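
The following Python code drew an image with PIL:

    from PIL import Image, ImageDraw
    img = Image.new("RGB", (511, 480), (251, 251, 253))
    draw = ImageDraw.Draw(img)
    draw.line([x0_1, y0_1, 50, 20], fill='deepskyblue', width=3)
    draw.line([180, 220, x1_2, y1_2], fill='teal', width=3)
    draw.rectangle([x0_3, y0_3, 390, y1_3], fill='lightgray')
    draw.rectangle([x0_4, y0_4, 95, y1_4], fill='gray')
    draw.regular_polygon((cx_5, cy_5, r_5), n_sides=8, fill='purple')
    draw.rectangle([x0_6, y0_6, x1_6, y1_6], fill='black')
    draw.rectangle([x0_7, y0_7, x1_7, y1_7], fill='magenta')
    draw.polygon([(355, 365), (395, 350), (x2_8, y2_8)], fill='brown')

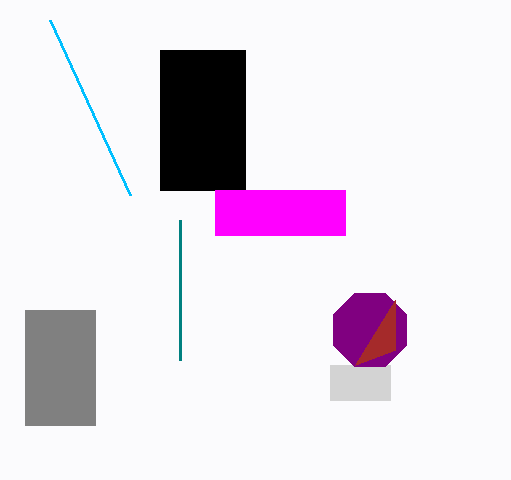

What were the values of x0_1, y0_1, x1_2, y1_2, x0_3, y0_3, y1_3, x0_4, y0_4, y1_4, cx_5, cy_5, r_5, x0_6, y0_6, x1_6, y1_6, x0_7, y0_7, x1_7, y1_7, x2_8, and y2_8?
x0_1 = 130; y0_1 = 195; x1_2 = 180; y1_2 = 360; x0_3 = 330; y0_3 = 365; y1_3 = 400; x0_4 = 25; y0_4 = 310; y1_4 = 425; cx_5 = 370; cy_5 = 330; r_5 = 40; x0_6 = 160; y0_6 = 50; x1_6 = 245; y1_6 = 190; x0_7 = 215; y0_7 = 190; x1_7 = 345; y1_7 = 235; x2_8 = 395; y2_8 = 300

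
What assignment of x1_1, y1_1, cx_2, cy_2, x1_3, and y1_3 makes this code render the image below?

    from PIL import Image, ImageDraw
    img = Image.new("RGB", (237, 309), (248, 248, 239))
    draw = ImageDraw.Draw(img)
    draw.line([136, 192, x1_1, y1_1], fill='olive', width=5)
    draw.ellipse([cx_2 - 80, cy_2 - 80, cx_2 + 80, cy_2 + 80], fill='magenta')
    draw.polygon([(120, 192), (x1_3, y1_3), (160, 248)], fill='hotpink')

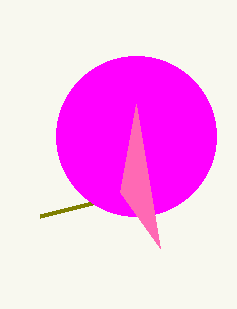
x1_1 = 40; y1_1 = 216; cx_2 = 136; cy_2 = 136; x1_3 = 136; y1_3 = 104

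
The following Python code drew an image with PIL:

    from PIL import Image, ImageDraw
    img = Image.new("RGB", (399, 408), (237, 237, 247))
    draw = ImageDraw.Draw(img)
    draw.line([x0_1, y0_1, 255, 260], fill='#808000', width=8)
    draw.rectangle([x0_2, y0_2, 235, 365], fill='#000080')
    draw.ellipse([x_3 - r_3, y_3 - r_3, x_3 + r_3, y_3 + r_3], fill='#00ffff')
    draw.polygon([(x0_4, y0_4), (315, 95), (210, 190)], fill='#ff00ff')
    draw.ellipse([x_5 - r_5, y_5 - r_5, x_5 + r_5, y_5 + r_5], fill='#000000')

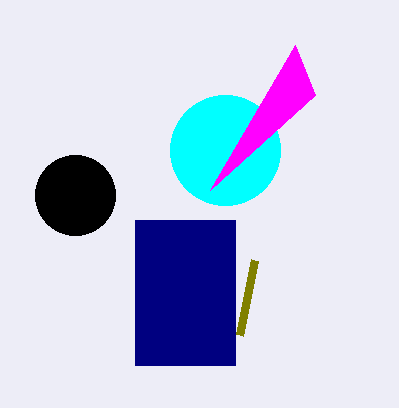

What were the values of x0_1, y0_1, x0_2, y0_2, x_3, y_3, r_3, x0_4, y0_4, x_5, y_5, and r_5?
x0_1 = 240
y0_1 = 335
x0_2 = 135
y0_2 = 220
x_3 = 225
y_3 = 150
r_3 = 55
x0_4 = 295
y0_4 = 45
x_5 = 75
y_5 = 195
r_5 = 40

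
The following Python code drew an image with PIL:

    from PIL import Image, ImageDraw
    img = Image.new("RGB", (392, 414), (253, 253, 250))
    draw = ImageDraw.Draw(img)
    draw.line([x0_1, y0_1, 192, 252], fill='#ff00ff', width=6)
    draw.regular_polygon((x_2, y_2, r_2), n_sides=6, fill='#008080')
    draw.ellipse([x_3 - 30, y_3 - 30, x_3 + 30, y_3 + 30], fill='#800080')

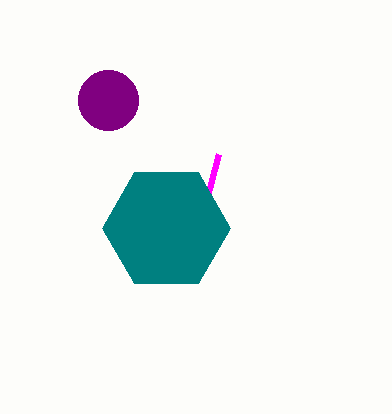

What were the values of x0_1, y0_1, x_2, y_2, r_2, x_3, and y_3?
x0_1 = 218; y0_1 = 154; x_2 = 166; y_2 = 228; r_2 = 64; x_3 = 108; y_3 = 100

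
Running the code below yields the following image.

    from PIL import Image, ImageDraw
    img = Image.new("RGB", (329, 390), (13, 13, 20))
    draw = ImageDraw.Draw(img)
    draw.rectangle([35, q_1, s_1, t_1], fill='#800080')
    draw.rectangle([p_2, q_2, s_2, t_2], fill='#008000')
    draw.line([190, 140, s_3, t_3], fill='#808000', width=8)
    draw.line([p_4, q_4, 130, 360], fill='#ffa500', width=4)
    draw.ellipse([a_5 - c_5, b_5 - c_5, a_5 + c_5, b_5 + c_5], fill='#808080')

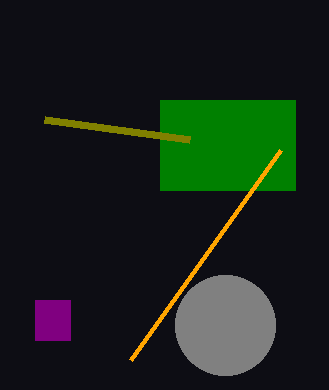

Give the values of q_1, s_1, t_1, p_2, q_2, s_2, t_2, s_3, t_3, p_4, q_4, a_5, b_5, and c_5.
q_1 = 300; s_1 = 70; t_1 = 340; p_2 = 160; q_2 = 100; s_2 = 295; t_2 = 190; s_3 = 45; t_3 = 120; p_4 = 280; q_4 = 150; a_5 = 225; b_5 = 325; c_5 = 50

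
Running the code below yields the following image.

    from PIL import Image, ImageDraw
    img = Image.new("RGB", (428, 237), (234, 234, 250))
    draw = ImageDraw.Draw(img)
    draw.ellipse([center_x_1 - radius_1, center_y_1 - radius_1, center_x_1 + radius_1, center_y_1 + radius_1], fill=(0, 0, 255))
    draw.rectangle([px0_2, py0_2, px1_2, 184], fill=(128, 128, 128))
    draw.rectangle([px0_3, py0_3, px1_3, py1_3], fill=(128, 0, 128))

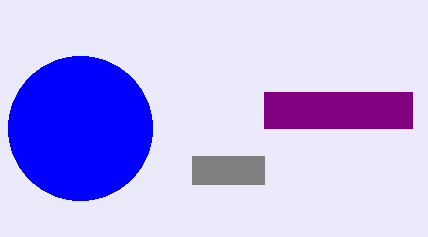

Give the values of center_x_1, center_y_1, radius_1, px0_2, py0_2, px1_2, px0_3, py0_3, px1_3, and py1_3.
center_x_1 = 80, center_y_1 = 128, radius_1 = 72, px0_2 = 192, py0_2 = 156, px1_2 = 264, px0_3 = 264, py0_3 = 92, px1_3 = 412, py1_3 = 128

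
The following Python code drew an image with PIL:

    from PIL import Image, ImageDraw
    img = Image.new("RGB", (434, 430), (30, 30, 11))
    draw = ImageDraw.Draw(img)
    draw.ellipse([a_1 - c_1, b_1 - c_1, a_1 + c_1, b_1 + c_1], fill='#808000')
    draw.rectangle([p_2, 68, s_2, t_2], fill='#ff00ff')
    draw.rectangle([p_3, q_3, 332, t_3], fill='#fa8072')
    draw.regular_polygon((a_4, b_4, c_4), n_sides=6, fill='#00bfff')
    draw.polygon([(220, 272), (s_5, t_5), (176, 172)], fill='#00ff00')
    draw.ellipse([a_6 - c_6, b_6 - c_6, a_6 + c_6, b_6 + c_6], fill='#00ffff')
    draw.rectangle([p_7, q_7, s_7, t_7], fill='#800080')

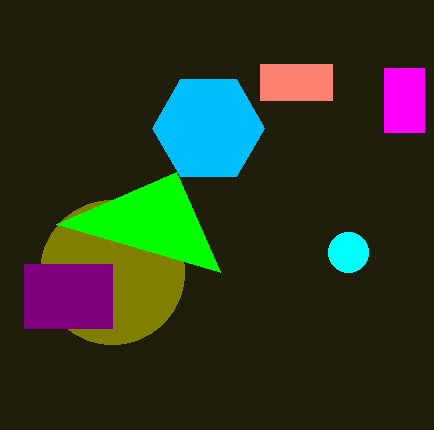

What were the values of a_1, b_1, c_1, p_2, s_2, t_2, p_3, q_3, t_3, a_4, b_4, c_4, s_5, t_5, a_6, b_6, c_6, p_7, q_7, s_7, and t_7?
a_1 = 112, b_1 = 272, c_1 = 72, p_2 = 384, s_2 = 424, t_2 = 132, p_3 = 260, q_3 = 64, t_3 = 100, a_4 = 208, b_4 = 128, c_4 = 56, s_5 = 56, t_5 = 224, a_6 = 348, b_6 = 252, c_6 = 20, p_7 = 24, q_7 = 264, s_7 = 112, t_7 = 328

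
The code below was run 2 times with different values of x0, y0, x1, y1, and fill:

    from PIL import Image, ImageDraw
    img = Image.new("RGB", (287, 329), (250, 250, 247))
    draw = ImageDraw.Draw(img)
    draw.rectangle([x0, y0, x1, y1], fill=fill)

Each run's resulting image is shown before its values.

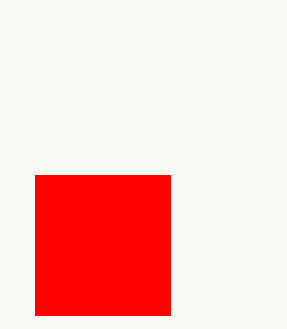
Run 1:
x0 = 35
y0 = 175
x1 = 170
y1 = 315
fill = 'red'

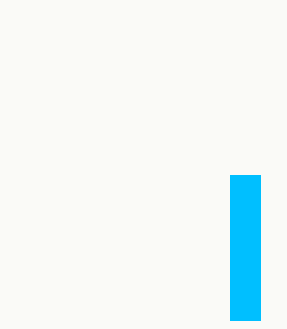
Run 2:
x0 = 230, y0 = 175, x1 = 260, y1 = 320, fill = 'deepskyblue'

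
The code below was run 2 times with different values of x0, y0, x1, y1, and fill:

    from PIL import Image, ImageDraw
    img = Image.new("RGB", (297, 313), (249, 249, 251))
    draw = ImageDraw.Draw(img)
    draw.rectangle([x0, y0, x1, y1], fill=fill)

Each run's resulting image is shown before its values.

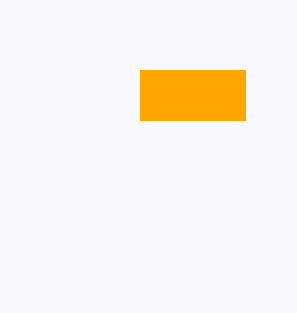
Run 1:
x0 = 140; y0 = 70; x1 = 245; y1 = 120; fill = 'orange'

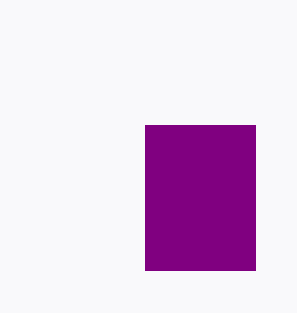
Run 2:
x0 = 145; y0 = 125; x1 = 255; y1 = 270; fill = 'purple'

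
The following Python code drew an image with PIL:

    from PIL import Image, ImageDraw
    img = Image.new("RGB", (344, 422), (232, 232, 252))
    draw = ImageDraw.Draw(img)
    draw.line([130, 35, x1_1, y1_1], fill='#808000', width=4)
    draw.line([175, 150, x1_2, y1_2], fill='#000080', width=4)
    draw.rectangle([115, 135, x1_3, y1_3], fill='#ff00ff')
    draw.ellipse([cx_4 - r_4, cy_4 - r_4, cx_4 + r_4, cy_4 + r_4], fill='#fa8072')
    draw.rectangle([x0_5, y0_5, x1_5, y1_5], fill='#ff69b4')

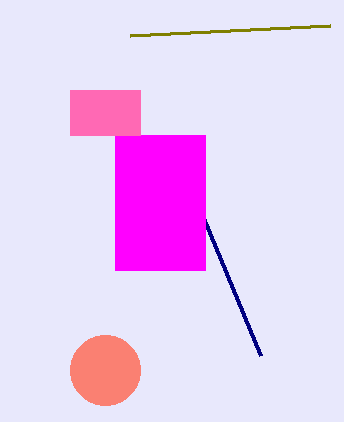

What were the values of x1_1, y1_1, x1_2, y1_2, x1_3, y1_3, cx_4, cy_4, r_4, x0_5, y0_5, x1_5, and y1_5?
x1_1 = 330; y1_1 = 25; x1_2 = 260; y1_2 = 355; x1_3 = 205; y1_3 = 270; cx_4 = 105; cy_4 = 370; r_4 = 35; x0_5 = 70; y0_5 = 90; x1_5 = 140; y1_5 = 135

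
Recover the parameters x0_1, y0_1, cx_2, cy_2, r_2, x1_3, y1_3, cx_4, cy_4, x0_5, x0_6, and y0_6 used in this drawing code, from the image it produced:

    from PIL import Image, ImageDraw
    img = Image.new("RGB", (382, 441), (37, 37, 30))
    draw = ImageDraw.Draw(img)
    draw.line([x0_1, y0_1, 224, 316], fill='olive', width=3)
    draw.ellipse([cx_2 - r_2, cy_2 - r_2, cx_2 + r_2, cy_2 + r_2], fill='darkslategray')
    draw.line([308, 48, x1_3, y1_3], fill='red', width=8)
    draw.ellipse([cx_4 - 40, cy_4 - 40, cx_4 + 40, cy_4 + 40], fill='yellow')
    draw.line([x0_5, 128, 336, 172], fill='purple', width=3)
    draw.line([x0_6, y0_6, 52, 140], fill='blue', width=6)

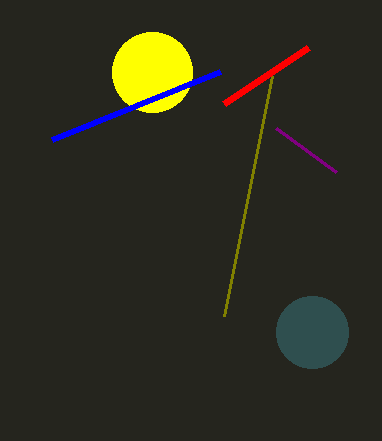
x0_1 = 272; y0_1 = 76; cx_2 = 312; cy_2 = 332; r_2 = 36; x1_3 = 224; y1_3 = 104; cx_4 = 152; cy_4 = 72; x0_5 = 276; x0_6 = 220; y0_6 = 72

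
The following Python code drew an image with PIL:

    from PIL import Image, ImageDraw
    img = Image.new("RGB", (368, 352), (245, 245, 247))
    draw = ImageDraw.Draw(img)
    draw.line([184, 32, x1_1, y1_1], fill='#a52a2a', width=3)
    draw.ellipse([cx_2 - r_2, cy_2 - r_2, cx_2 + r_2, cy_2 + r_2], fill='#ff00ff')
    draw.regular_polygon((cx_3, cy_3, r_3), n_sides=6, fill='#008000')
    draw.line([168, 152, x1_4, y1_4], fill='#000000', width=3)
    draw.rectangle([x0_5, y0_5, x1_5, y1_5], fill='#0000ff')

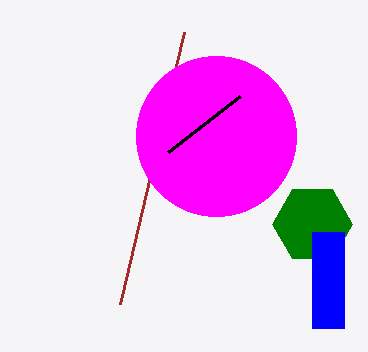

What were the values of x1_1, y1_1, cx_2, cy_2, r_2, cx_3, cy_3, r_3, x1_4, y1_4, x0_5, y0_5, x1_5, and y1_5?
x1_1 = 120, y1_1 = 304, cx_2 = 216, cy_2 = 136, r_2 = 80, cx_3 = 312, cy_3 = 224, r_3 = 40, x1_4 = 240, y1_4 = 96, x0_5 = 312, y0_5 = 232, x1_5 = 344, y1_5 = 328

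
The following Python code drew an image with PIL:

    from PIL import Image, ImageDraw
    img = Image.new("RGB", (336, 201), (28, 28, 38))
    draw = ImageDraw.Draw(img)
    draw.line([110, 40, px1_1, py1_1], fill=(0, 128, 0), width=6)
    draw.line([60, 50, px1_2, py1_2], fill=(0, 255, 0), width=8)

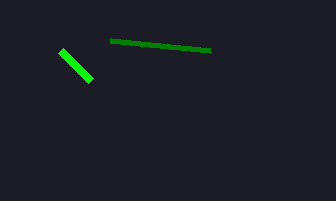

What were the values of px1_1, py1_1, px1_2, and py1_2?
px1_1 = 210; py1_1 = 50; px1_2 = 90; py1_2 = 80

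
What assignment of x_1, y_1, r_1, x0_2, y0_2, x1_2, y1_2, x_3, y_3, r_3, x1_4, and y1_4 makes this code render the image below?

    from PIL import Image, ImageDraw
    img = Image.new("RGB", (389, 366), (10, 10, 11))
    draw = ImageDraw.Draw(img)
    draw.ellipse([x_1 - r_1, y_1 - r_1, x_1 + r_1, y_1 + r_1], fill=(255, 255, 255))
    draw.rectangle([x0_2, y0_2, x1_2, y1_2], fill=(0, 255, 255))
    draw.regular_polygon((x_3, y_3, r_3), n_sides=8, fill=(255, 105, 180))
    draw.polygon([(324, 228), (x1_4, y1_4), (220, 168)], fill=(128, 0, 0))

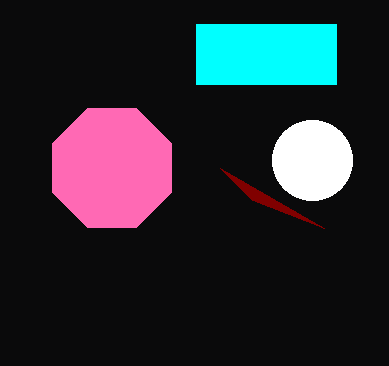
x_1 = 312, y_1 = 160, r_1 = 40, x0_2 = 196, y0_2 = 24, x1_2 = 336, y1_2 = 84, x_3 = 112, y_3 = 168, r_3 = 64, x1_4 = 252, y1_4 = 200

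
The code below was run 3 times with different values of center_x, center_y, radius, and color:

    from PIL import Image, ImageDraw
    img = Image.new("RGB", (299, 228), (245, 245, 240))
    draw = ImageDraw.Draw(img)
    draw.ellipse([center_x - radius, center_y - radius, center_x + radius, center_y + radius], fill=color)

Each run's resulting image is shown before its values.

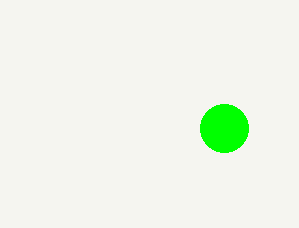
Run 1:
center_x = 224
center_y = 128
radius = 24
color = 'lime'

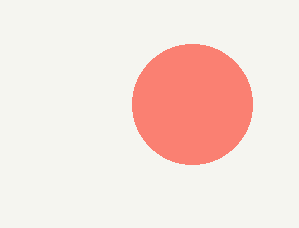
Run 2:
center_x = 192; center_y = 104; radius = 60; color = 'salmon'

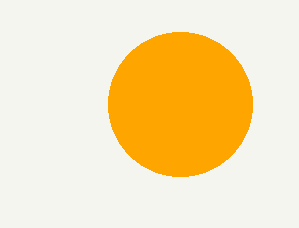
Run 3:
center_x = 180, center_y = 104, radius = 72, color = 'orange'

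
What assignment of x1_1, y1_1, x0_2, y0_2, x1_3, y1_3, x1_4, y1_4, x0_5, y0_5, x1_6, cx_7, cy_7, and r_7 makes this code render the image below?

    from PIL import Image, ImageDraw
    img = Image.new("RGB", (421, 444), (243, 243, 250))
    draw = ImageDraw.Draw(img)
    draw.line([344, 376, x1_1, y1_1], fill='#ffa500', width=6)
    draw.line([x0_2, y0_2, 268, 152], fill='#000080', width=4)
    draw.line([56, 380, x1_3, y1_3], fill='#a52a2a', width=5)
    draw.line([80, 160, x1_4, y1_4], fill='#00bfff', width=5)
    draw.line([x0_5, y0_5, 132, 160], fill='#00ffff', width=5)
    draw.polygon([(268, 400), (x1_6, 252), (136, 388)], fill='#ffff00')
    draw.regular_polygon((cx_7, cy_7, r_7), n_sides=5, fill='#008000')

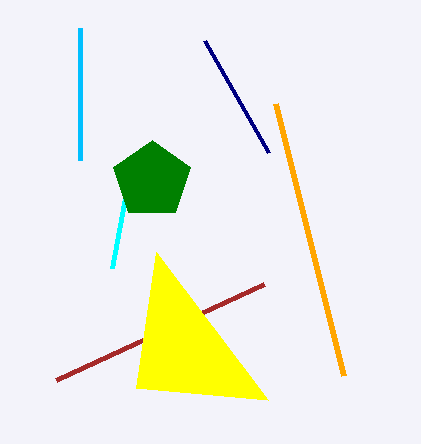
x1_1 = 276, y1_1 = 104, x0_2 = 204, y0_2 = 40, x1_3 = 264, y1_3 = 284, x1_4 = 80, y1_4 = 28, x0_5 = 112, y0_5 = 268, x1_6 = 156, cx_7 = 152, cy_7 = 180, r_7 = 40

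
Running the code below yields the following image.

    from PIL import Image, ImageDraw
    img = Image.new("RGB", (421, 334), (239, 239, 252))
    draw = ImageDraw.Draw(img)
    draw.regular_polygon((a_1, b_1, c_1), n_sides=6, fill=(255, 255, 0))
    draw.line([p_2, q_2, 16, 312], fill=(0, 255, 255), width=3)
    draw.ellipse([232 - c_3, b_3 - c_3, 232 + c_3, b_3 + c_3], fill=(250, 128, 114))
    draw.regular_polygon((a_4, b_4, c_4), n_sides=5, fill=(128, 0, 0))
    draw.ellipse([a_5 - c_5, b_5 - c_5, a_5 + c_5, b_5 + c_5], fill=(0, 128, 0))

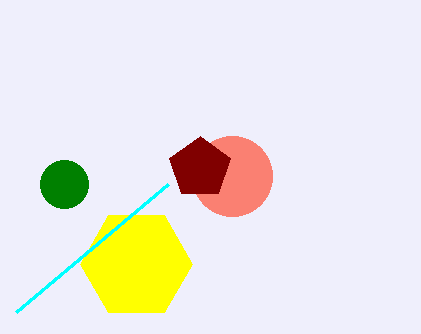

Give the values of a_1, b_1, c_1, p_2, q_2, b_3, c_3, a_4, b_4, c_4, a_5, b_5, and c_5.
a_1 = 136
b_1 = 264
c_1 = 56
p_2 = 168
q_2 = 184
b_3 = 176
c_3 = 40
a_4 = 200
b_4 = 168
c_4 = 32
a_5 = 64
b_5 = 184
c_5 = 24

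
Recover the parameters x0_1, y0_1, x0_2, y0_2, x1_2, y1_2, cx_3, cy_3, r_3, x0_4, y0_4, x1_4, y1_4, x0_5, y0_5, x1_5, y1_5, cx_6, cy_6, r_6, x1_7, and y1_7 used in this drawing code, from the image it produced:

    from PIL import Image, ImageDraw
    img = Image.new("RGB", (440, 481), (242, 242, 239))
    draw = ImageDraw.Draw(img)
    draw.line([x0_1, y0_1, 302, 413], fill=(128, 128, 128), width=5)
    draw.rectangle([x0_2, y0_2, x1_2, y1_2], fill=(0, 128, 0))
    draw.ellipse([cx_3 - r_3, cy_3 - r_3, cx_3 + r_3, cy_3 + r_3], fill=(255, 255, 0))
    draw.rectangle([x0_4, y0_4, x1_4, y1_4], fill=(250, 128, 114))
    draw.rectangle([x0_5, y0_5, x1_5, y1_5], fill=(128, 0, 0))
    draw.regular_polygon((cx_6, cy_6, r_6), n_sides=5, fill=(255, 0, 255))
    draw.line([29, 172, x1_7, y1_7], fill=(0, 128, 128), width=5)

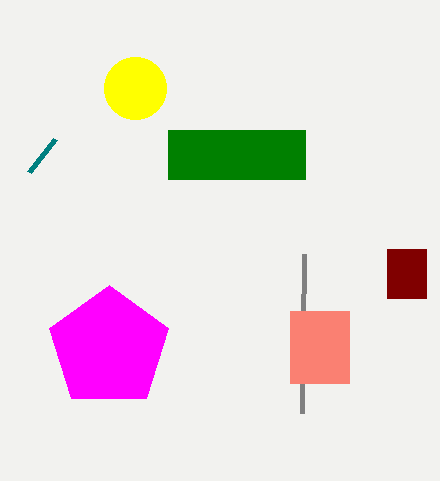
x0_1 = 304
y0_1 = 254
x0_2 = 168
y0_2 = 130
x1_2 = 305
y1_2 = 179
cx_3 = 135
cy_3 = 88
r_3 = 31
x0_4 = 290
y0_4 = 311
x1_4 = 349
y1_4 = 383
x0_5 = 387
y0_5 = 249
x1_5 = 426
y1_5 = 298
cx_6 = 109
cy_6 = 348
r_6 = 63
x1_7 = 55
y1_7 = 139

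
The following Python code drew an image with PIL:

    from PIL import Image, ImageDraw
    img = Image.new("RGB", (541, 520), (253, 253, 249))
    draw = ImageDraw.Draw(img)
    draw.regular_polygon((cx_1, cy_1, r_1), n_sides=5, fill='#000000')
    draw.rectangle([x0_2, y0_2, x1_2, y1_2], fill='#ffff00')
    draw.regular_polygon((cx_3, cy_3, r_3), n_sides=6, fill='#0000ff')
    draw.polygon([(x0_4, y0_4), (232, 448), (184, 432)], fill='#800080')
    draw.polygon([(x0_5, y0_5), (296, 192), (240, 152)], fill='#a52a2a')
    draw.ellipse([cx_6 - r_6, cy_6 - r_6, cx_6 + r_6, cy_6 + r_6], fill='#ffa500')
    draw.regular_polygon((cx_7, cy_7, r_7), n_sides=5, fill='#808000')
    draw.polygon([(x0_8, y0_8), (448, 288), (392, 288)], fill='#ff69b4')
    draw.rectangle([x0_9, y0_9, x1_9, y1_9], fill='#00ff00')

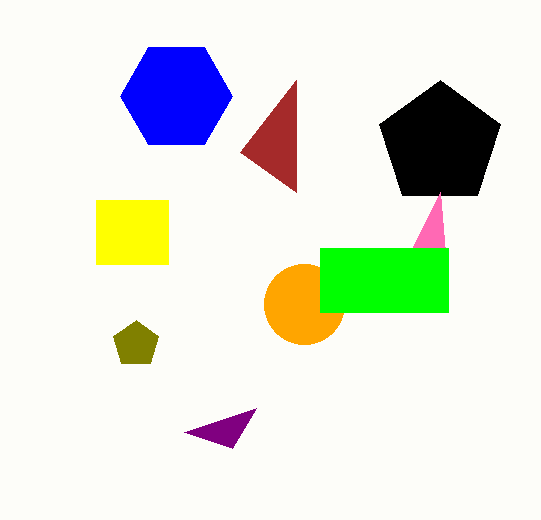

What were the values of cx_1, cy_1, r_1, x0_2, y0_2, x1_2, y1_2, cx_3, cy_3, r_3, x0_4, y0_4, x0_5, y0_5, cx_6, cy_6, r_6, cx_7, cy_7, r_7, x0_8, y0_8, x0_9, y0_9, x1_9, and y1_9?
cx_1 = 440; cy_1 = 144; r_1 = 64; x0_2 = 96; y0_2 = 200; x1_2 = 168; y1_2 = 264; cx_3 = 176; cy_3 = 96; r_3 = 56; x0_4 = 256; y0_4 = 408; x0_5 = 296; y0_5 = 80; cx_6 = 304; cy_6 = 304; r_6 = 40; cx_7 = 136; cy_7 = 344; r_7 = 24; x0_8 = 440; y0_8 = 192; x0_9 = 320; y0_9 = 248; x1_9 = 448; y1_9 = 312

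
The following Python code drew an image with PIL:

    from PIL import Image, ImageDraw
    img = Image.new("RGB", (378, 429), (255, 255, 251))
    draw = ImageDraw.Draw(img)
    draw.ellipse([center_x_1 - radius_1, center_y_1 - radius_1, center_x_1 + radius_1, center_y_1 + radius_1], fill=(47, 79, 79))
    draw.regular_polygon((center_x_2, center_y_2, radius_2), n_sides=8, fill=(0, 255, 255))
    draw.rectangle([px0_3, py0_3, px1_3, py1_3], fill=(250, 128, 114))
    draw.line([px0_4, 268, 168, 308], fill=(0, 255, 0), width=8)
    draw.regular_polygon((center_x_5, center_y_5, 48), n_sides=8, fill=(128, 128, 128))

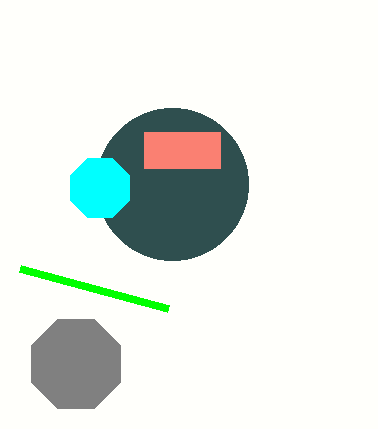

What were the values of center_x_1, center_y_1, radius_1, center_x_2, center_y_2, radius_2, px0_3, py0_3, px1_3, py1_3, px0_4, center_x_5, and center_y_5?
center_x_1 = 172, center_y_1 = 184, radius_1 = 76, center_x_2 = 100, center_y_2 = 188, radius_2 = 32, px0_3 = 144, py0_3 = 132, px1_3 = 220, py1_3 = 168, px0_4 = 20, center_x_5 = 76, center_y_5 = 364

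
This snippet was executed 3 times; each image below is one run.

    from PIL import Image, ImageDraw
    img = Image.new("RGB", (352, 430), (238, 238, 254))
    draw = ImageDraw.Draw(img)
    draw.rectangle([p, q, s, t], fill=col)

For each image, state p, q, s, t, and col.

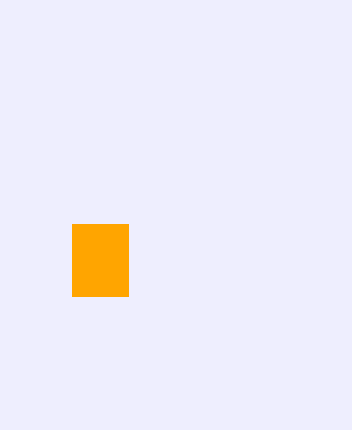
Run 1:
p = 72; q = 224; s = 128; t = 296; col = 'orange'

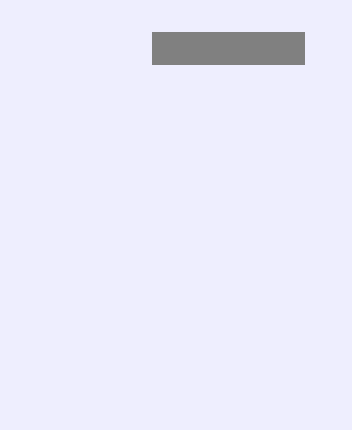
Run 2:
p = 152, q = 32, s = 304, t = 64, col = 'gray'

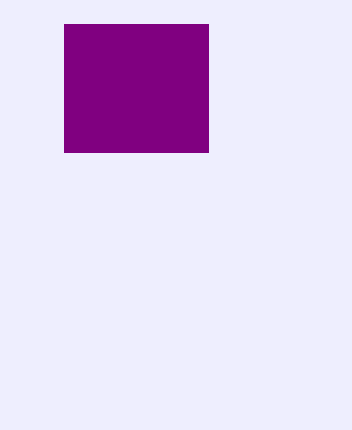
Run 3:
p = 64
q = 24
s = 208
t = 152
col = 'purple'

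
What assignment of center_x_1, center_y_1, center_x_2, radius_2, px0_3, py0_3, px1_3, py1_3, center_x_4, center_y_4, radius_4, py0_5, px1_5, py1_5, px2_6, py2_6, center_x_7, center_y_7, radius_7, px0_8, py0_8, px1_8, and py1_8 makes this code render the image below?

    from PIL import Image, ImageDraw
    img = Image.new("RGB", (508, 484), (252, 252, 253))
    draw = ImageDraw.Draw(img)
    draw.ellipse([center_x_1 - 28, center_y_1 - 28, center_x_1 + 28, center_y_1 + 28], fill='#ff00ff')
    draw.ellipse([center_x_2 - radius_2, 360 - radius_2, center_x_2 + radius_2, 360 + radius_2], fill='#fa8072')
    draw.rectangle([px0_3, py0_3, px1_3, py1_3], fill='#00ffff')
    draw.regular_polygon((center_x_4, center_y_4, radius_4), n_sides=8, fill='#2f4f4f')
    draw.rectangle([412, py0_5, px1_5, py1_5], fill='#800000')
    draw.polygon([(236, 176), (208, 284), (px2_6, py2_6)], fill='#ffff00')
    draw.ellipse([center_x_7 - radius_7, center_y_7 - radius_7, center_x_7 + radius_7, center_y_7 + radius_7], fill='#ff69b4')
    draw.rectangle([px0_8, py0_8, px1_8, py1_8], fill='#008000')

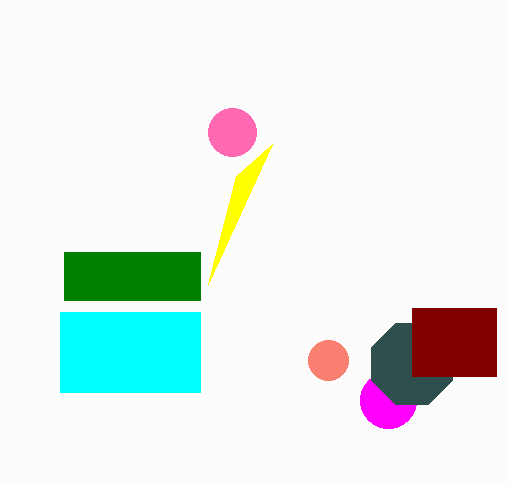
center_x_1 = 388; center_y_1 = 400; center_x_2 = 328; radius_2 = 20; px0_3 = 60; py0_3 = 312; px1_3 = 200; py1_3 = 392; center_x_4 = 412; center_y_4 = 364; radius_4 = 44; py0_5 = 308; px1_5 = 496; py1_5 = 376; px2_6 = 272; py2_6 = 144; center_x_7 = 232; center_y_7 = 132; radius_7 = 24; px0_8 = 64; py0_8 = 252; px1_8 = 200; py1_8 = 300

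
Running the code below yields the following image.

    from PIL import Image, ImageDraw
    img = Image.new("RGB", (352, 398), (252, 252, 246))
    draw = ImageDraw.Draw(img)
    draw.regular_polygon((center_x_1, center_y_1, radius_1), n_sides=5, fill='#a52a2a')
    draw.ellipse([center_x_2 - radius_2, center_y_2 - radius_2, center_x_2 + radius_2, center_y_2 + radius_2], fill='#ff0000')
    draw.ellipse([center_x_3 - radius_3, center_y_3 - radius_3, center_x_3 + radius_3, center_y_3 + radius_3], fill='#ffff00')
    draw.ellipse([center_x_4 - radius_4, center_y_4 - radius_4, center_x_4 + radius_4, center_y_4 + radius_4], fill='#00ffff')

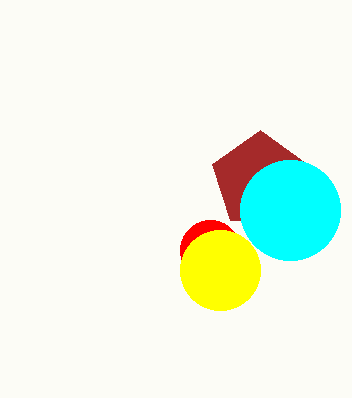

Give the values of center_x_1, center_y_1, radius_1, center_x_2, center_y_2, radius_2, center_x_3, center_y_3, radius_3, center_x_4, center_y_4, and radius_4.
center_x_1 = 260
center_y_1 = 180
radius_1 = 50
center_x_2 = 210
center_y_2 = 250
radius_2 = 30
center_x_3 = 220
center_y_3 = 270
radius_3 = 40
center_x_4 = 290
center_y_4 = 210
radius_4 = 50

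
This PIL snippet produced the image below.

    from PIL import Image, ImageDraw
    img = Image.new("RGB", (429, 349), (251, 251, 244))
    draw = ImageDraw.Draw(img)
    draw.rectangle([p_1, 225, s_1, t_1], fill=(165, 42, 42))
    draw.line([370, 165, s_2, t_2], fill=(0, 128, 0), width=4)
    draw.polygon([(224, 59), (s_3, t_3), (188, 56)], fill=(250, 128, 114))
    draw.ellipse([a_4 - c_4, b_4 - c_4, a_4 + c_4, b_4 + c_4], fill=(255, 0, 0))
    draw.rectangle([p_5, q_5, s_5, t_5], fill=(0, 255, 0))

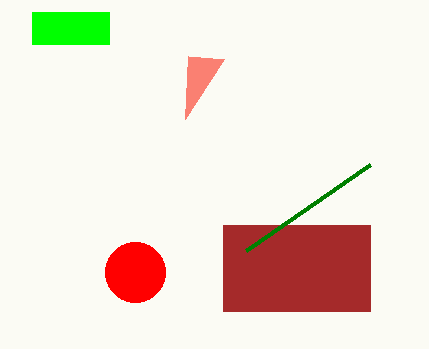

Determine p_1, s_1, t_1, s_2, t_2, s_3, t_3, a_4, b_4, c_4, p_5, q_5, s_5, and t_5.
p_1 = 223; s_1 = 370; t_1 = 311; s_2 = 246; t_2 = 251; s_3 = 185; t_3 = 119; a_4 = 135; b_4 = 272; c_4 = 30; p_5 = 32; q_5 = 12; s_5 = 109; t_5 = 44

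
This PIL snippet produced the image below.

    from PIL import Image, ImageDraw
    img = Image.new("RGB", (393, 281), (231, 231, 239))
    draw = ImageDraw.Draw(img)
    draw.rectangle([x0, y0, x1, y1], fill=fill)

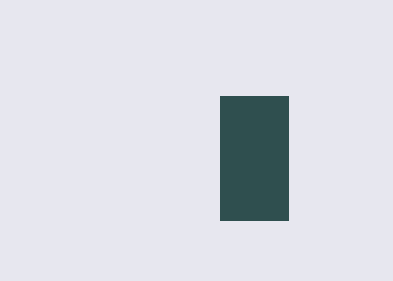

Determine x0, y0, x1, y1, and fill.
x0 = 220
y0 = 96
x1 = 288
y1 = 220
fill = 'darkslategray'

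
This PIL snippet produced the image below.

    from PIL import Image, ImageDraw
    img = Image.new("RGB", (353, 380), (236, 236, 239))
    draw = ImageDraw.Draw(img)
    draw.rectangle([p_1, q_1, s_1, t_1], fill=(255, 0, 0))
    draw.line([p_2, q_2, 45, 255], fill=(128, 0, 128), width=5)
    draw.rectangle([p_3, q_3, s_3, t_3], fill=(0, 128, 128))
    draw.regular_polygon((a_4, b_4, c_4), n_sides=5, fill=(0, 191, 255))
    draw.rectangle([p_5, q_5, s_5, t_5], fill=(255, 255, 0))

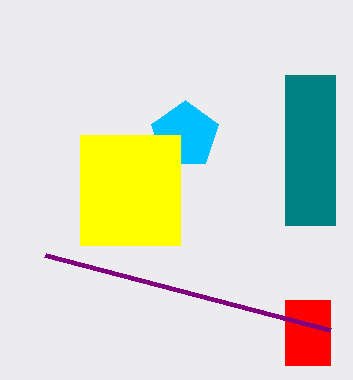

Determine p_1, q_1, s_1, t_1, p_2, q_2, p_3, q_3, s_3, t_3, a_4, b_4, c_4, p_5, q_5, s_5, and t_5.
p_1 = 285
q_1 = 300
s_1 = 330
t_1 = 365
p_2 = 330
q_2 = 330
p_3 = 285
q_3 = 75
s_3 = 335
t_3 = 225
a_4 = 185
b_4 = 135
c_4 = 35
p_5 = 80
q_5 = 135
s_5 = 180
t_5 = 245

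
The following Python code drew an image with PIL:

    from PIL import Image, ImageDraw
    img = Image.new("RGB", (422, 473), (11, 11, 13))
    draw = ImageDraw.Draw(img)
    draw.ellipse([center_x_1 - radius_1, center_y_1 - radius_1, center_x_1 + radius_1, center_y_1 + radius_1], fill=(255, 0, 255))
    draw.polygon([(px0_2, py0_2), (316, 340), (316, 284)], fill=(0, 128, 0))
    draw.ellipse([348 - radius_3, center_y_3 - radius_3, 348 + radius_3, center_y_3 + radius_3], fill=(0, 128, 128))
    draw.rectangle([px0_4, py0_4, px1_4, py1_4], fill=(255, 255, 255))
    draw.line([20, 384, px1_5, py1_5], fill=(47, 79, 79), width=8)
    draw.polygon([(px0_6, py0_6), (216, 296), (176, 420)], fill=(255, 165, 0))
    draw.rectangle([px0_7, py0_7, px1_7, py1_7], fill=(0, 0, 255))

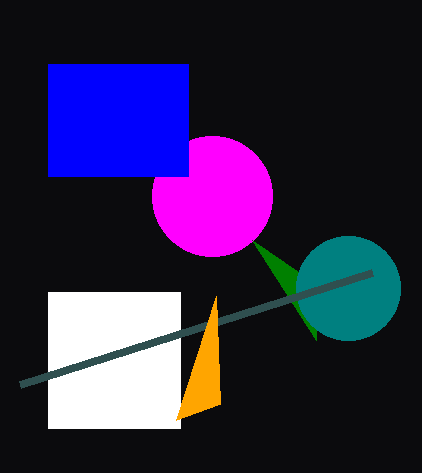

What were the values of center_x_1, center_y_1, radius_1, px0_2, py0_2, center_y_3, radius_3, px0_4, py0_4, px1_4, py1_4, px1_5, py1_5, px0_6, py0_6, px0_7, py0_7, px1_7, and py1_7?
center_x_1 = 212
center_y_1 = 196
radius_1 = 60
px0_2 = 252
py0_2 = 240
center_y_3 = 288
radius_3 = 52
px0_4 = 48
py0_4 = 292
px1_4 = 180
py1_4 = 428
px1_5 = 372
py1_5 = 272
px0_6 = 220
py0_6 = 404
px0_7 = 48
py0_7 = 64
px1_7 = 188
py1_7 = 176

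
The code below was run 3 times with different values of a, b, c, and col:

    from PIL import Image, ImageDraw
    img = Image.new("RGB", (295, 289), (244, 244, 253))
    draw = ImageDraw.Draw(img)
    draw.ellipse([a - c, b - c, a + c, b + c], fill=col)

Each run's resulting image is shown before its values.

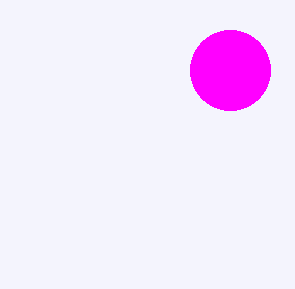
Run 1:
a = 230; b = 70; c = 40; col = 'magenta'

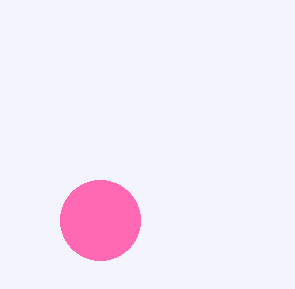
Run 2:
a = 100
b = 220
c = 40
col = 'hotpink'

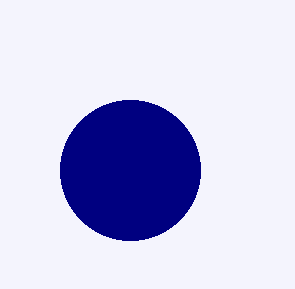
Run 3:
a = 130, b = 170, c = 70, col = 'navy'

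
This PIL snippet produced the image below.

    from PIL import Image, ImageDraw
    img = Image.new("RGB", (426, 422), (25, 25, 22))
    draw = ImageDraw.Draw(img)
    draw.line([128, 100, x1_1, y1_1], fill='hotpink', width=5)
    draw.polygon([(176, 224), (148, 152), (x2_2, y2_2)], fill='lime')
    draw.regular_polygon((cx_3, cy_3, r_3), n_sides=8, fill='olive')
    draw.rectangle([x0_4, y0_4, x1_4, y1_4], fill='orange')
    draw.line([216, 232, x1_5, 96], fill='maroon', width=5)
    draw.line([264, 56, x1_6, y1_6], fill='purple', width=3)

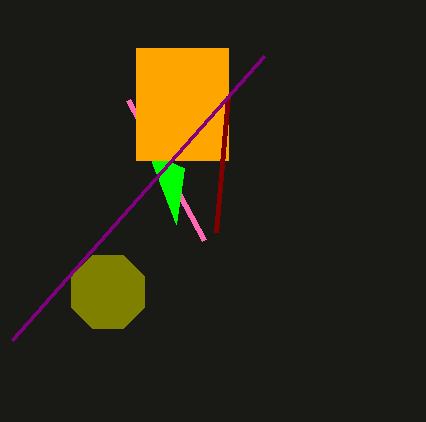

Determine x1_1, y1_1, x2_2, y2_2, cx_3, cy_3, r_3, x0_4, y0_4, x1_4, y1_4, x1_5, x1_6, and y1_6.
x1_1 = 204
y1_1 = 240
x2_2 = 184
y2_2 = 168
cx_3 = 108
cy_3 = 292
r_3 = 40
x0_4 = 136
y0_4 = 48
x1_4 = 228
y1_4 = 160
x1_5 = 228
x1_6 = 12
y1_6 = 340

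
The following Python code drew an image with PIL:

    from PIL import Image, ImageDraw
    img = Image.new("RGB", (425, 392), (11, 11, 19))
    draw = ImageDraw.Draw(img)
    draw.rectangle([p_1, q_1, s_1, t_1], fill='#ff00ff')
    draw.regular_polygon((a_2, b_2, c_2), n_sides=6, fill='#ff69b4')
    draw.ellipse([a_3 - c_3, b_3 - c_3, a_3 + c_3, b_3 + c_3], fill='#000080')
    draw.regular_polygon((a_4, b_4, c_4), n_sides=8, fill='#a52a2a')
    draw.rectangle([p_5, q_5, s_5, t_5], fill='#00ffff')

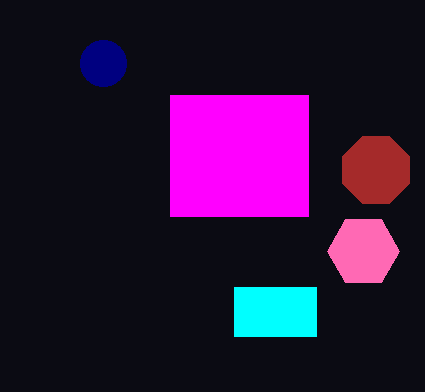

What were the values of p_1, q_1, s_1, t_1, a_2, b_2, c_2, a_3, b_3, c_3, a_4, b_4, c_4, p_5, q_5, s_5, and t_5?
p_1 = 170; q_1 = 95; s_1 = 308; t_1 = 216; a_2 = 363; b_2 = 251; c_2 = 36; a_3 = 103; b_3 = 63; c_3 = 23; a_4 = 376; b_4 = 170; c_4 = 36; p_5 = 234; q_5 = 287; s_5 = 316; t_5 = 336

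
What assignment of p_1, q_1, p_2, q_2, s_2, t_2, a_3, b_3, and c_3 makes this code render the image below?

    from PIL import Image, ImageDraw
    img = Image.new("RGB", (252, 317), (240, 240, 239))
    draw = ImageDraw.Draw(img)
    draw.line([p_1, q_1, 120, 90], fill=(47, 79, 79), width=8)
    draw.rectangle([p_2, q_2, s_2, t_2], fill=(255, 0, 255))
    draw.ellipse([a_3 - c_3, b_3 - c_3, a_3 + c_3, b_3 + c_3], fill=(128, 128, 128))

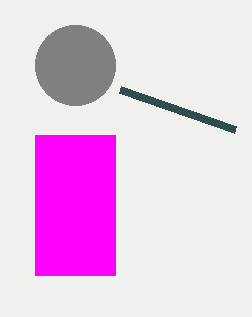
p_1 = 235
q_1 = 130
p_2 = 35
q_2 = 135
s_2 = 115
t_2 = 275
a_3 = 75
b_3 = 65
c_3 = 40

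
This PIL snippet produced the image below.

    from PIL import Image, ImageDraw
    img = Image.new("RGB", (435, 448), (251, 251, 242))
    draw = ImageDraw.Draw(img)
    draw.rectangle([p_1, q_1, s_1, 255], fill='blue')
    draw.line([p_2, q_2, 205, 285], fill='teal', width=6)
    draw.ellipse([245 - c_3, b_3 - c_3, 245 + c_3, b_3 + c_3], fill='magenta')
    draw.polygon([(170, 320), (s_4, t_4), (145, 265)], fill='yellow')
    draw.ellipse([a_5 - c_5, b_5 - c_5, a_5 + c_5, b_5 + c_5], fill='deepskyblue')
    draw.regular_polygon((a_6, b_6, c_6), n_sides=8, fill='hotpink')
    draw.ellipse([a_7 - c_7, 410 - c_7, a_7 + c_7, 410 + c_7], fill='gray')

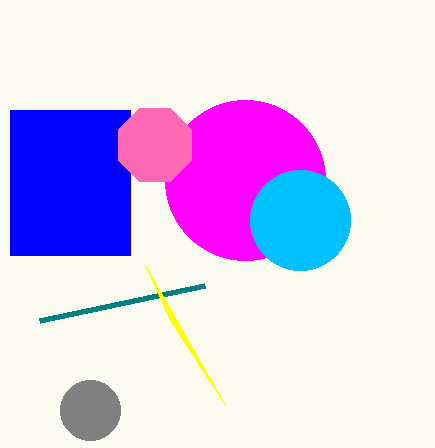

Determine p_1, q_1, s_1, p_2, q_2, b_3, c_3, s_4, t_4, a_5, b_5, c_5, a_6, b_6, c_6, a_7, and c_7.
p_1 = 10
q_1 = 110
s_1 = 130
p_2 = 40
q_2 = 320
b_3 = 180
c_3 = 80
s_4 = 225
t_4 = 405
a_5 = 300
b_5 = 220
c_5 = 50
a_6 = 155
b_6 = 145
c_6 = 40
a_7 = 90
c_7 = 30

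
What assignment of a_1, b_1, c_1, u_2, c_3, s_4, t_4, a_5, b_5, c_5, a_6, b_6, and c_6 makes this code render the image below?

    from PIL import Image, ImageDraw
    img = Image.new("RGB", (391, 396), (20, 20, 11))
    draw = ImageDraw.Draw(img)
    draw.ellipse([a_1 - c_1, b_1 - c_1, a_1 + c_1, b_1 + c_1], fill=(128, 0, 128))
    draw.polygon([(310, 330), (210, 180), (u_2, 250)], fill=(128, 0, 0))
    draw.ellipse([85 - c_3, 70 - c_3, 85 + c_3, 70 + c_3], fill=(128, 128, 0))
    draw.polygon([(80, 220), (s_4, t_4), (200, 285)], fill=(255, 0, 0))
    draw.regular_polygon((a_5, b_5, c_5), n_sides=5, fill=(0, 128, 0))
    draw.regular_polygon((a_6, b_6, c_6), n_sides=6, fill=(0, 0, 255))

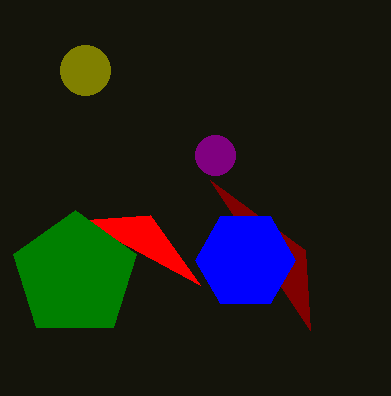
a_1 = 215
b_1 = 155
c_1 = 20
u_2 = 305
c_3 = 25
s_4 = 150
t_4 = 215
a_5 = 75
b_5 = 275
c_5 = 65
a_6 = 245
b_6 = 260
c_6 = 50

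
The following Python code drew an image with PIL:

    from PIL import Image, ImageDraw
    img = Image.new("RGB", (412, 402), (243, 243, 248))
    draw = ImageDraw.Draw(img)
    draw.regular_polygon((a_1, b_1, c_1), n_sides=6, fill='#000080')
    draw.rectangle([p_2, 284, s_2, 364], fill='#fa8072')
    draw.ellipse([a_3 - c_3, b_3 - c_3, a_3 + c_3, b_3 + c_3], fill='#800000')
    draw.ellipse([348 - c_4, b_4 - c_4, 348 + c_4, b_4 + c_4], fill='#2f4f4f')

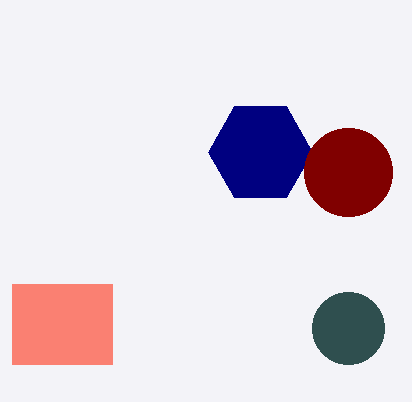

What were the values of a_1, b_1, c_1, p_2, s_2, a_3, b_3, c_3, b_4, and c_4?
a_1 = 260
b_1 = 152
c_1 = 52
p_2 = 12
s_2 = 112
a_3 = 348
b_3 = 172
c_3 = 44
b_4 = 328
c_4 = 36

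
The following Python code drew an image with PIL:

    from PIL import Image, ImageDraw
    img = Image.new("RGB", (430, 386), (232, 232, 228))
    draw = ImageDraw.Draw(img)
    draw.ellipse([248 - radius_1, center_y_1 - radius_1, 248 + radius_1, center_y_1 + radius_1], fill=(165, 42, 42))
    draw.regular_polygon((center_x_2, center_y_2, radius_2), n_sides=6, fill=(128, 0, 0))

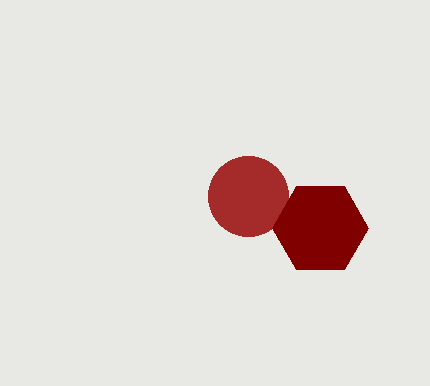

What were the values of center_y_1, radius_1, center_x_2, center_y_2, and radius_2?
center_y_1 = 196; radius_1 = 40; center_x_2 = 320; center_y_2 = 228; radius_2 = 48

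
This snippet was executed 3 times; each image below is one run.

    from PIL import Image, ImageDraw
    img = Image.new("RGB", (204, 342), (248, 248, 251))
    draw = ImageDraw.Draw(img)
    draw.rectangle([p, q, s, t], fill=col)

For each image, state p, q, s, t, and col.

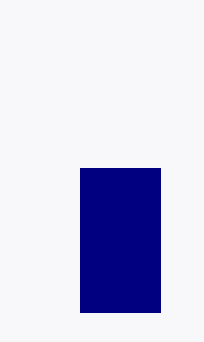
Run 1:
p = 80, q = 168, s = 160, t = 312, col = 'navy'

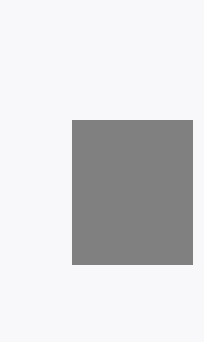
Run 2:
p = 72
q = 120
s = 192
t = 264
col = 'gray'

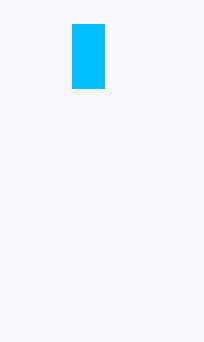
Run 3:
p = 72, q = 24, s = 104, t = 88, col = 'deepskyblue'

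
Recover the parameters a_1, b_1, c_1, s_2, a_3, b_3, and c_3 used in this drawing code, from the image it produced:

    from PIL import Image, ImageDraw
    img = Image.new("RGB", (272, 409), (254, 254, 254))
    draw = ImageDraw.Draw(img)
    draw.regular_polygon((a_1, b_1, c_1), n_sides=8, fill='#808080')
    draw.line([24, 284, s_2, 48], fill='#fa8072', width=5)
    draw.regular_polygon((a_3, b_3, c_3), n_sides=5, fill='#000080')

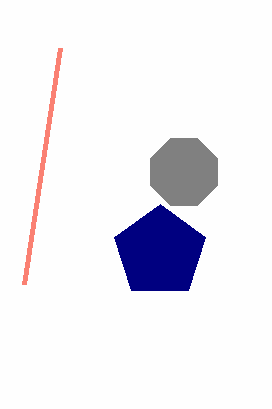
a_1 = 184, b_1 = 172, c_1 = 36, s_2 = 60, a_3 = 160, b_3 = 252, c_3 = 48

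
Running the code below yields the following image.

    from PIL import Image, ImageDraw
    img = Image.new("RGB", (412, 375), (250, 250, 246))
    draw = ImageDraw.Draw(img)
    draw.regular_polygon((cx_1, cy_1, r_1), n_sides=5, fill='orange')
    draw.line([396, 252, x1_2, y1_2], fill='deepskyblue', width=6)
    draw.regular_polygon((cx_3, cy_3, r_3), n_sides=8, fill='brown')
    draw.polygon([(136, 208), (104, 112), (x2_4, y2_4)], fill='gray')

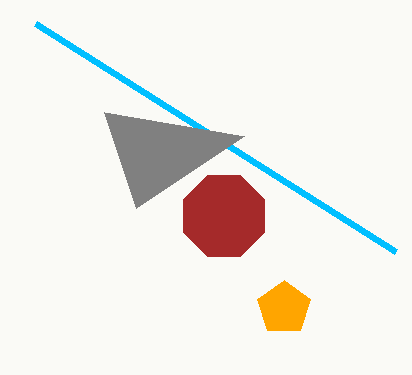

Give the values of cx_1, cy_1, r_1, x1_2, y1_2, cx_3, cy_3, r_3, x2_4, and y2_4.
cx_1 = 284, cy_1 = 308, r_1 = 28, x1_2 = 36, y1_2 = 24, cx_3 = 224, cy_3 = 216, r_3 = 44, x2_4 = 244, y2_4 = 136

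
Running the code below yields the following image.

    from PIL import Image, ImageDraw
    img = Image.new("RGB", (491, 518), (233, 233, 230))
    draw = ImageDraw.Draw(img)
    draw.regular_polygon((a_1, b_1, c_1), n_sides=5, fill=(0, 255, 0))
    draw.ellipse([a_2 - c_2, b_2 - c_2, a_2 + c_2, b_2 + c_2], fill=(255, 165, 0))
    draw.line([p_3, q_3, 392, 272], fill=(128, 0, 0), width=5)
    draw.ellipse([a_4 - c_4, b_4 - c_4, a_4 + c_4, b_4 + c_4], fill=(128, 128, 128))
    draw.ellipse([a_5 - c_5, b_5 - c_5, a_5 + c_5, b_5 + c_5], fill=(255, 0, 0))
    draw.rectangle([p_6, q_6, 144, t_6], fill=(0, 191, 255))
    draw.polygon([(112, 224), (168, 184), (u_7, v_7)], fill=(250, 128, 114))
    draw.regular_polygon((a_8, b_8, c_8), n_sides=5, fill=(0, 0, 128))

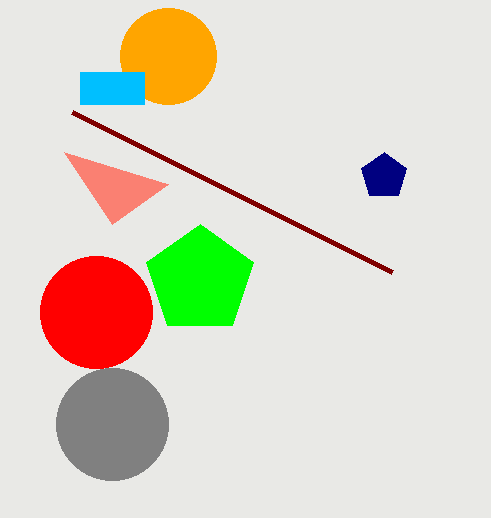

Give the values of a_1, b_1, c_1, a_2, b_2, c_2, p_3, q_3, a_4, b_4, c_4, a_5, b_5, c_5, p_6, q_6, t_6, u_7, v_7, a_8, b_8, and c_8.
a_1 = 200, b_1 = 280, c_1 = 56, a_2 = 168, b_2 = 56, c_2 = 48, p_3 = 72, q_3 = 112, a_4 = 112, b_4 = 424, c_4 = 56, a_5 = 96, b_5 = 312, c_5 = 56, p_6 = 80, q_6 = 72, t_6 = 104, u_7 = 64, v_7 = 152, a_8 = 384, b_8 = 176, c_8 = 24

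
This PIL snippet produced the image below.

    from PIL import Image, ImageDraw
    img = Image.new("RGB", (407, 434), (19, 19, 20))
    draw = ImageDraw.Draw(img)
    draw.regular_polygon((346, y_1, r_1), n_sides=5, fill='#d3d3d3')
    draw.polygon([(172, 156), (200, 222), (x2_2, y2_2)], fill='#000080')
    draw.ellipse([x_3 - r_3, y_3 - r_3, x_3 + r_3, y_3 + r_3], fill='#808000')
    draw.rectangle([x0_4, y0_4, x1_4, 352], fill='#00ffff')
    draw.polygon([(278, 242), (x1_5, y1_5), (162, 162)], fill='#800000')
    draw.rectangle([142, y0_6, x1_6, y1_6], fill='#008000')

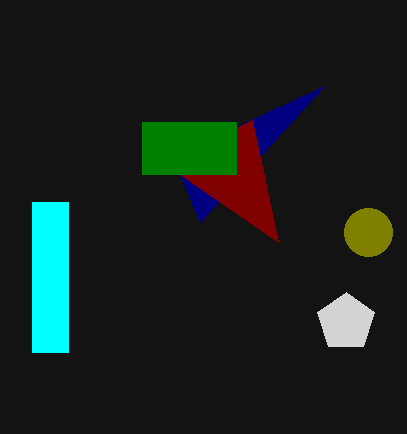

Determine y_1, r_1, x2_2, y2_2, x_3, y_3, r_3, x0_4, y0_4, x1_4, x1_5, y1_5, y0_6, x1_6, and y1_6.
y_1 = 322; r_1 = 30; x2_2 = 324; y2_2 = 86; x_3 = 368; y_3 = 232; r_3 = 24; x0_4 = 32; y0_4 = 202; x1_4 = 68; x1_5 = 252; y1_5 = 120; y0_6 = 122; x1_6 = 236; y1_6 = 174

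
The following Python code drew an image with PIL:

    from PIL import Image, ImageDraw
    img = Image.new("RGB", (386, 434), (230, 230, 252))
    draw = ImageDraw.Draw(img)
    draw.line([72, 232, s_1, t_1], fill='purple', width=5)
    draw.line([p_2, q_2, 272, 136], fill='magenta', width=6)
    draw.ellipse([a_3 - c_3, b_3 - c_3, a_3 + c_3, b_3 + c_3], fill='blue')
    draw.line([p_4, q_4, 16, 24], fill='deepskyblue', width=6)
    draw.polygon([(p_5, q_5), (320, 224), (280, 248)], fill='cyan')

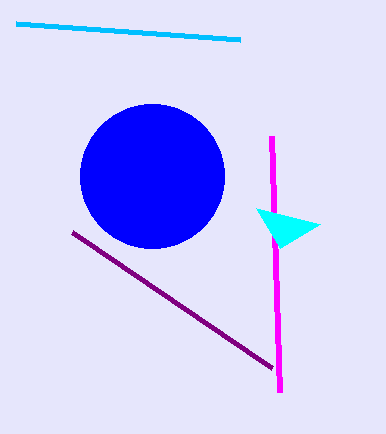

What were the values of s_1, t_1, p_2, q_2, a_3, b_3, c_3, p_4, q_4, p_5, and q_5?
s_1 = 272, t_1 = 368, p_2 = 280, q_2 = 392, a_3 = 152, b_3 = 176, c_3 = 72, p_4 = 240, q_4 = 40, p_5 = 256, q_5 = 208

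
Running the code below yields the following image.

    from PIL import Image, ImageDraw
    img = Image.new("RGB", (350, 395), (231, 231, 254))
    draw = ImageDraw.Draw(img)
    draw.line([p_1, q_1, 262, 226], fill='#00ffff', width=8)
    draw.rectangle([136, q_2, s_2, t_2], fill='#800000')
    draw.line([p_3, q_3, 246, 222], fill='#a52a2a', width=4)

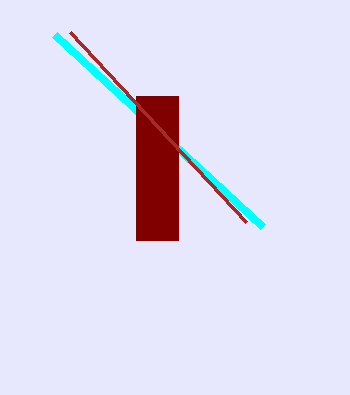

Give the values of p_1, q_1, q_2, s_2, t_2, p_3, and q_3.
p_1 = 54; q_1 = 34; q_2 = 96; s_2 = 178; t_2 = 240; p_3 = 70; q_3 = 32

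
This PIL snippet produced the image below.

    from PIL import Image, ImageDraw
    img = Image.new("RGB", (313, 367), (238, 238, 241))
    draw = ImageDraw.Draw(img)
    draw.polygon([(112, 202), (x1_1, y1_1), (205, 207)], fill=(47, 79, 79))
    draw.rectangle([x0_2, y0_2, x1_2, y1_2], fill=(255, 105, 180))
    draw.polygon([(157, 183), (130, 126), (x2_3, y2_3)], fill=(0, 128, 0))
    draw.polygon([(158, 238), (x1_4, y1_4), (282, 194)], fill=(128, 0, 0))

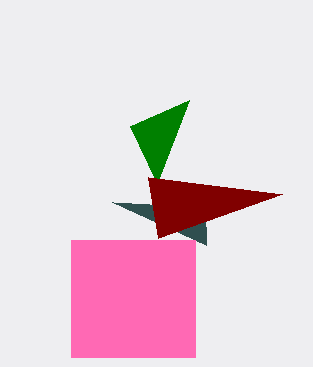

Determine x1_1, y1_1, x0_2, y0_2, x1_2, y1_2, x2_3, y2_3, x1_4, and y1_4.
x1_1 = 206; y1_1 = 245; x0_2 = 71; y0_2 = 240; x1_2 = 195; y1_2 = 357; x2_3 = 189; y2_3 = 100; x1_4 = 148; y1_4 = 177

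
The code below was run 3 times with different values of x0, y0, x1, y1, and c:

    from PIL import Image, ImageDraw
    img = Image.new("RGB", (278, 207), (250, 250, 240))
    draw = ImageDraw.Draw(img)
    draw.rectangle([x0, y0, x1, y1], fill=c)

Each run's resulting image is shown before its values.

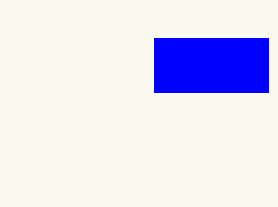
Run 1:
x0 = 154
y0 = 38
x1 = 268
y1 = 92
c = 'blue'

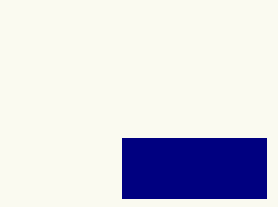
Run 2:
x0 = 122; y0 = 138; x1 = 266; y1 = 198; c = 'navy'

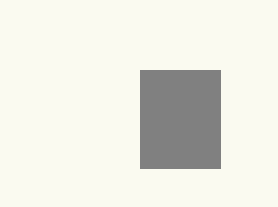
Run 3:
x0 = 140
y0 = 70
x1 = 220
y1 = 168
c = 'gray'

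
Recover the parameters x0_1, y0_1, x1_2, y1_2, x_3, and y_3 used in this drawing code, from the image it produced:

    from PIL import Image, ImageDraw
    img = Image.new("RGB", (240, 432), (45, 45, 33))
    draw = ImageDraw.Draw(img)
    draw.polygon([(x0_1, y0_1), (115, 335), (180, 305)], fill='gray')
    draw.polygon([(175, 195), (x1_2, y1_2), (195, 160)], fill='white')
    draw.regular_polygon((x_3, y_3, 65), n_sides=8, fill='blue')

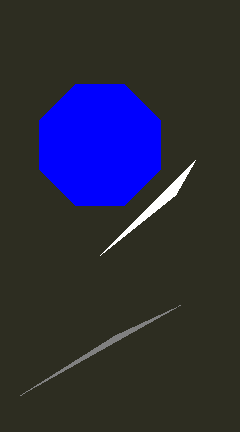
x0_1 = 20; y0_1 = 395; x1_2 = 100; y1_2 = 255; x_3 = 100; y_3 = 145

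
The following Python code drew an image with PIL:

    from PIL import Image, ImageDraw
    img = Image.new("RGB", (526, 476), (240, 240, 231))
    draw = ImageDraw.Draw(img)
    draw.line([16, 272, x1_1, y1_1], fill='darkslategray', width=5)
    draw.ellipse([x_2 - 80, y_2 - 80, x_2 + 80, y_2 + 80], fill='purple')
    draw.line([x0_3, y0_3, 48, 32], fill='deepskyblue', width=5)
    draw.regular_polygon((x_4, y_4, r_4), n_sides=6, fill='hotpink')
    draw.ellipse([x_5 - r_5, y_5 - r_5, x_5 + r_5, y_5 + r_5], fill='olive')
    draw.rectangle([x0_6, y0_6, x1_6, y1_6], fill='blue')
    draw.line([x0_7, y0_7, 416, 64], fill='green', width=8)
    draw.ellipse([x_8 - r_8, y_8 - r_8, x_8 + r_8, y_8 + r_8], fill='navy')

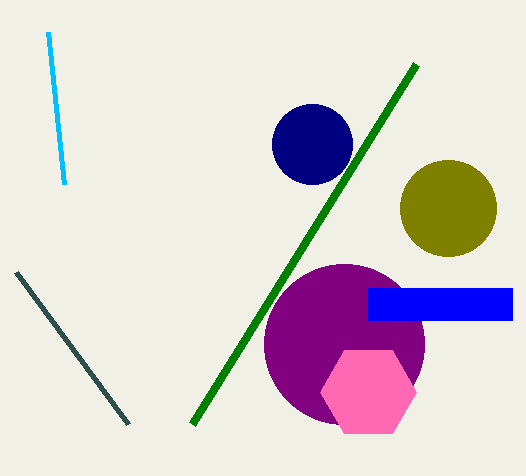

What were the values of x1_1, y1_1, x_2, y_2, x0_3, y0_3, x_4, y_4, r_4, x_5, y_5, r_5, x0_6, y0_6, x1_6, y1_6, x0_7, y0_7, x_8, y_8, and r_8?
x1_1 = 128, y1_1 = 424, x_2 = 344, y_2 = 344, x0_3 = 64, y0_3 = 184, x_4 = 368, y_4 = 392, r_4 = 48, x_5 = 448, y_5 = 208, r_5 = 48, x0_6 = 368, y0_6 = 288, x1_6 = 512, y1_6 = 320, x0_7 = 192, y0_7 = 424, x_8 = 312, y_8 = 144, r_8 = 40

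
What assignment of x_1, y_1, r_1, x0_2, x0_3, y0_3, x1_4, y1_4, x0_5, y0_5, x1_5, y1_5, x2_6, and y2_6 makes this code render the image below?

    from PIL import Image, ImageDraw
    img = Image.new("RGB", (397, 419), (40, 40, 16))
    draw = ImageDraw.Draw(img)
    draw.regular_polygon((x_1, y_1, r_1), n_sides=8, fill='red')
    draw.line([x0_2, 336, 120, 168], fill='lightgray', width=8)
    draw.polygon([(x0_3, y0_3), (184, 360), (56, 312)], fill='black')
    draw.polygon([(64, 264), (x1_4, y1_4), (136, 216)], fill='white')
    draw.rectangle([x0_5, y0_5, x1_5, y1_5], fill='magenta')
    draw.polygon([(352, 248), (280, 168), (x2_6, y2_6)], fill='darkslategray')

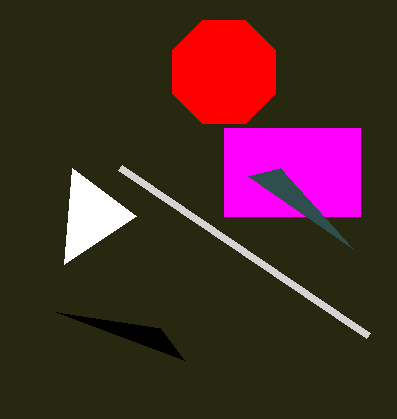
x_1 = 224
y_1 = 72
r_1 = 56
x0_2 = 368
x0_3 = 160
y0_3 = 328
x1_4 = 72
y1_4 = 168
x0_5 = 224
y0_5 = 128
x1_5 = 360
y1_5 = 216
x2_6 = 248
y2_6 = 176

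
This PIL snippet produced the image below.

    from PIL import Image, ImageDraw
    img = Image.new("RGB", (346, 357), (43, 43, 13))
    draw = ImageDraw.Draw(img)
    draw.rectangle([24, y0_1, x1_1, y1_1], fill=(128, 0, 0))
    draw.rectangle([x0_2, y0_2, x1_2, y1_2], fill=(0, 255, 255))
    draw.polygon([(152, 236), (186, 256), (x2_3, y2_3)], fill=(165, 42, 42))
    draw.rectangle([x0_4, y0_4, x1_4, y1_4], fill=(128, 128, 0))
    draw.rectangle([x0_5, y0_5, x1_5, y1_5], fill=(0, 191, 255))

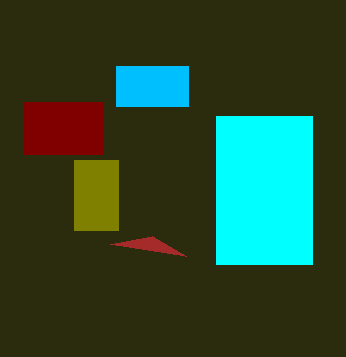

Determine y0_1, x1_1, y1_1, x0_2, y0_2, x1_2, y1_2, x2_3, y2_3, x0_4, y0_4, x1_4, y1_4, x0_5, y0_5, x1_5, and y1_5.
y0_1 = 102; x1_1 = 102; y1_1 = 154; x0_2 = 216; y0_2 = 116; x1_2 = 312; y1_2 = 264; x2_3 = 110; y2_3 = 244; x0_4 = 74; y0_4 = 160; x1_4 = 118; y1_4 = 230; x0_5 = 116; y0_5 = 66; x1_5 = 188; y1_5 = 106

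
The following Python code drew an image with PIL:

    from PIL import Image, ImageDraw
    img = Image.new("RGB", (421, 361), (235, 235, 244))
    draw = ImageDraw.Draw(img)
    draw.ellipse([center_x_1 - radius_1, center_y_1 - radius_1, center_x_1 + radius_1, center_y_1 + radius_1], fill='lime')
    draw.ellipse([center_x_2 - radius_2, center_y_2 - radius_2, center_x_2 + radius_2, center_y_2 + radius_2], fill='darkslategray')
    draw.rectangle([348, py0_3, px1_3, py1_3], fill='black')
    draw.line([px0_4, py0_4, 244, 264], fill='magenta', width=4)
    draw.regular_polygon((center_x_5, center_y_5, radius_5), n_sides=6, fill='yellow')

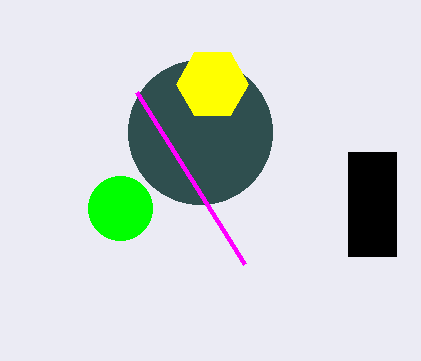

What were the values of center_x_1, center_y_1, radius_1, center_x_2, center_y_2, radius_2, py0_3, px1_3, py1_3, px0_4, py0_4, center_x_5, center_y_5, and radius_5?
center_x_1 = 120
center_y_1 = 208
radius_1 = 32
center_x_2 = 200
center_y_2 = 132
radius_2 = 72
py0_3 = 152
px1_3 = 396
py1_3 = 256
px0_4 = 136
py0_4 = 92
center_x_5 = 212
center_y_5 = 84
radius_5 = 36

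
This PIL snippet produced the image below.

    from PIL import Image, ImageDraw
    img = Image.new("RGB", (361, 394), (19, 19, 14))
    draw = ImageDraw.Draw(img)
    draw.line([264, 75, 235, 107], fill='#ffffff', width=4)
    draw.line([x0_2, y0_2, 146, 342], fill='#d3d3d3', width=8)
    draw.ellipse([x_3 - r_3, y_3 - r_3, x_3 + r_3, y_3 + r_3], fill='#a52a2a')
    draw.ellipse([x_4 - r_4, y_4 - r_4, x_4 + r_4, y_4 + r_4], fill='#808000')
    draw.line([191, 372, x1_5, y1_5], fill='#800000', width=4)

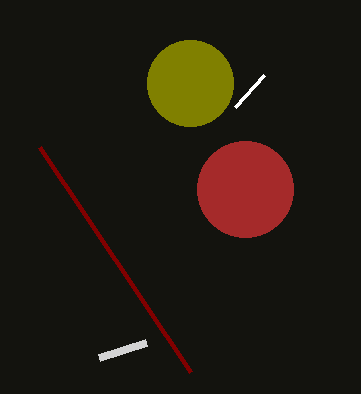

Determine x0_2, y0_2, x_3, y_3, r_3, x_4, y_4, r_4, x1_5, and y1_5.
x0_2 = 99, y0_2 = 357, x_3 = 245, y_3 = 189, r_3 = 48, x_4 = 190, y_4 = 83, r_4 = 43, x1_5 = 40, y1_5 = 147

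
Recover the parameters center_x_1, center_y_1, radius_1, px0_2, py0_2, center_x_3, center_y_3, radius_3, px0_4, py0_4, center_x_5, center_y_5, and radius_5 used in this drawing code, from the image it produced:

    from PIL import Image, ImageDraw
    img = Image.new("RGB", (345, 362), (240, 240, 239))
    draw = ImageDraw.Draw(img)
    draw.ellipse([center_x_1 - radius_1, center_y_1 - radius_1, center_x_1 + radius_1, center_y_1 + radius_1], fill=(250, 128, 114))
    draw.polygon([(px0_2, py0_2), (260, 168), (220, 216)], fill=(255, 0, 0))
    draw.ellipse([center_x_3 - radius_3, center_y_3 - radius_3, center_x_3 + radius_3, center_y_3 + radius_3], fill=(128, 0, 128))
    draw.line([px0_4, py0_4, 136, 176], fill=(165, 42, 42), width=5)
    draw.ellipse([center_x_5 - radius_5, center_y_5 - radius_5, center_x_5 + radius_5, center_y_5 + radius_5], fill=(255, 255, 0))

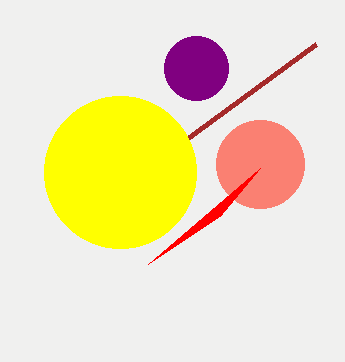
center_x_1 = 260
center_y_1 = 164
radius_1 = 44
px0_2 = 148
py0_2 = 264
center_x_3 = 196
center_y_3 = 68
radius_3 = 32
px0_4 = 316
py0_4 = 44
center_x_5 = 120
center_y_5 = 172
radius_5 = 76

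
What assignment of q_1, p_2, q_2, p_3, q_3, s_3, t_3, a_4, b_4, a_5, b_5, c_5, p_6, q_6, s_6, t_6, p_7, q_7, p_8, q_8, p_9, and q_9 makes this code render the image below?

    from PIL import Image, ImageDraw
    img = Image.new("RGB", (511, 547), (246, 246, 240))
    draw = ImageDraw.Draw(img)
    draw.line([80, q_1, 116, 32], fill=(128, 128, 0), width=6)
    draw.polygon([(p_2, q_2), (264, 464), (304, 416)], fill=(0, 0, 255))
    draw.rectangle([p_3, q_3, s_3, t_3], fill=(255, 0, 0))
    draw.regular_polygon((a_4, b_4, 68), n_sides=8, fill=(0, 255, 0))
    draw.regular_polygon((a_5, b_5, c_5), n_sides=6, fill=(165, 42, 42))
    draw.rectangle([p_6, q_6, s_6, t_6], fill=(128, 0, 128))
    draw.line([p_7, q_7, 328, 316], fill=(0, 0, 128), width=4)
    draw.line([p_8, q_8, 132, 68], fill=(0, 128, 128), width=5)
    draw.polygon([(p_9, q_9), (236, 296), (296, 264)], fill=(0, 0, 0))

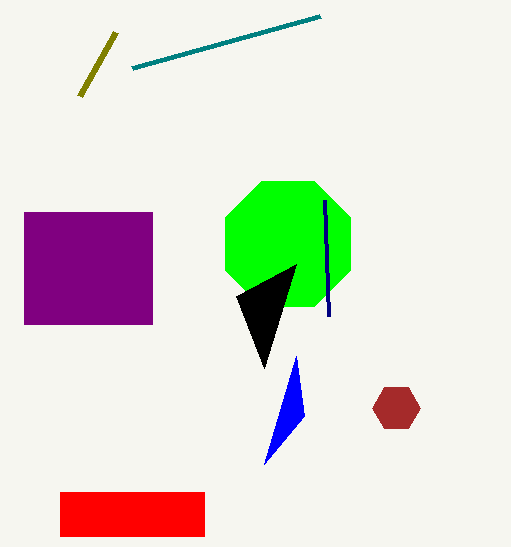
q_1 = 96; p_2 = 296; q_2 = 356; p_3 = 60; q_3 = 492; s_3 = 204; t_3 = 536; a_4 = 288; b_4 = 244; a_5 = 396; b_5 = 408; c_5 = 24; p_6 = 24; q_6 = 212; s_6 = 152; t_6 = 324; p_7 = 324; q_7 = 200; p_8 = 320; q_8 = 16; p_9 = 264; q_9 = 368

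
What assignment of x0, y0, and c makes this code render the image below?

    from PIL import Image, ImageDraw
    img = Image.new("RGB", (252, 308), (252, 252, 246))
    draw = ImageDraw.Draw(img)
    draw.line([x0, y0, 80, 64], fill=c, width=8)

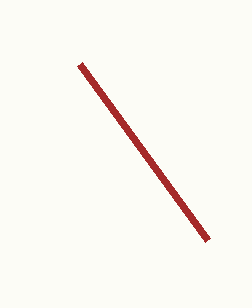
x0 = 208
y0 = 240
c = 'brown'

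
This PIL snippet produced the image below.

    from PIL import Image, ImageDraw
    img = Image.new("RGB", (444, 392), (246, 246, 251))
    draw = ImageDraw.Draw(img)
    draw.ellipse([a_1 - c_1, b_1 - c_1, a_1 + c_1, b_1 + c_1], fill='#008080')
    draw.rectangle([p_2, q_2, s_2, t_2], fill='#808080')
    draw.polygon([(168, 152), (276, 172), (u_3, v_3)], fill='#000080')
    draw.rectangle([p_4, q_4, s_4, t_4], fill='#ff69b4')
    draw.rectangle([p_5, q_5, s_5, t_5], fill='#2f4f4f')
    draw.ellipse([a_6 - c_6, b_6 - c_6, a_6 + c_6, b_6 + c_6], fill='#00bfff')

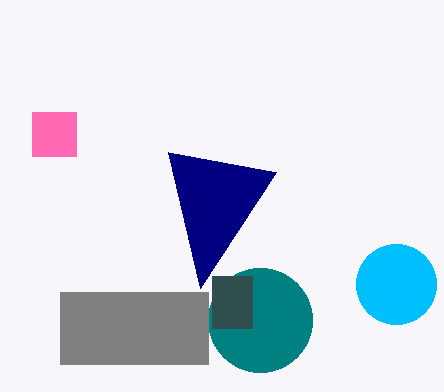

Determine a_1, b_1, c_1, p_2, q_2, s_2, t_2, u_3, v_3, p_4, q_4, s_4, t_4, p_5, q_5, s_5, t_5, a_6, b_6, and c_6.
a_1 = 260
b_1 = 320
c_1 = 52
p_2 = 60
q_2 = 292
s_2 = 208
t_2 = 364
u_3 = 200
v_3 = 288
p_4 = 32
q_4 = 112
s_4 = 76
t_4 = 156
p_5 = 212
q_5 = 276
s_5 = 252
t_5 = 328
a_6 = 396
b_6 = 284
c_6 = 40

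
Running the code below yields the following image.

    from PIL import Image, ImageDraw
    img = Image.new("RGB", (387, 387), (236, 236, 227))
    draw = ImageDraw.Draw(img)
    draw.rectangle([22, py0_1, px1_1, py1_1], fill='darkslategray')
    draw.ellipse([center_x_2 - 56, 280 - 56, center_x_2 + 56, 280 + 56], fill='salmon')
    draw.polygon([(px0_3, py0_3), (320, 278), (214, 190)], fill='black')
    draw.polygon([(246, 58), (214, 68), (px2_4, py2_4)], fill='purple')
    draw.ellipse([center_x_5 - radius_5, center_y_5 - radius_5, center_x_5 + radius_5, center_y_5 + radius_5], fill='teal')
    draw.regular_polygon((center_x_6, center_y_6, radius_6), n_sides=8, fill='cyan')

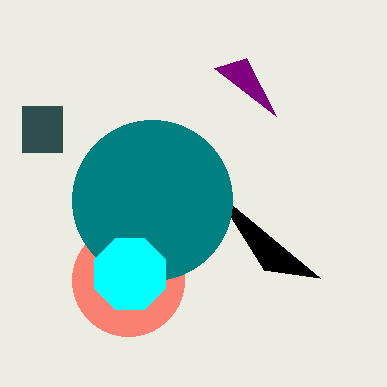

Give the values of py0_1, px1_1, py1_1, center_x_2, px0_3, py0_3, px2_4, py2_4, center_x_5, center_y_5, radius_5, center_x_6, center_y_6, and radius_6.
py0_1 = 106, px1_1 = 62, py1_1 = 152, center_x_2 = 128, px0_3 = 264, py0_3 = 270, px2_4 = 276, py2_4 = 116, center_x_5 = 152, center_y_5 = 200, radius_5 = 80, center_x_6 = 130, center_y_6 = 274, radius_6 = 38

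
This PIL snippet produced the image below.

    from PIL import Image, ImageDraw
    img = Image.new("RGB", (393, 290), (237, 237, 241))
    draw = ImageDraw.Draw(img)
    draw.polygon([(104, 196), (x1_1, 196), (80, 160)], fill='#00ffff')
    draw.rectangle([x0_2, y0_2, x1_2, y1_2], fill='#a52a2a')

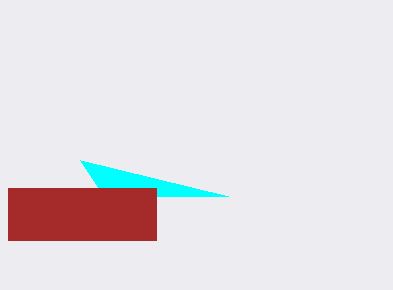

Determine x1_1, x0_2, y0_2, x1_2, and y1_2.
x1_1 = 228
x0_2 = 8
y0_2 = 188
x1_2 = 156
y1_2 = 240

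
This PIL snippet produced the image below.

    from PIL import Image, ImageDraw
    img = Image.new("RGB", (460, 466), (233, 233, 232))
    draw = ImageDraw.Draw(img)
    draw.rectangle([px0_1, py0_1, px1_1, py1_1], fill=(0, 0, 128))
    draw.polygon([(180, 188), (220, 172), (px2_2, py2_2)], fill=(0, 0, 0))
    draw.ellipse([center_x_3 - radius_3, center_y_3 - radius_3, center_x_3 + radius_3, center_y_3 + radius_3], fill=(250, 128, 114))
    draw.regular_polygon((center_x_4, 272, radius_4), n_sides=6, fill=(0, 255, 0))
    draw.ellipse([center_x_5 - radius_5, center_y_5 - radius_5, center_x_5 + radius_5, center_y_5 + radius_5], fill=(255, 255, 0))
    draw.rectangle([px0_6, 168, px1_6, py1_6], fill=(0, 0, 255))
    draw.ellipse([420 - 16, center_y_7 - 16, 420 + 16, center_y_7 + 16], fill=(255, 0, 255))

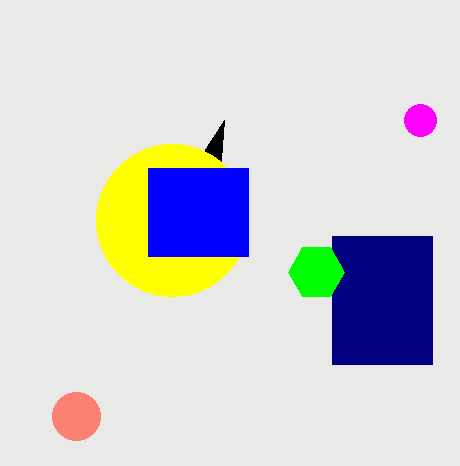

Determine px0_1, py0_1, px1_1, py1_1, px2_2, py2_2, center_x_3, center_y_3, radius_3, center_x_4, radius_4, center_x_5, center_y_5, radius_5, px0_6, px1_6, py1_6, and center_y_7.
px0_1 = 332
py0_1 = 236
px1_1 = 432
py1_1 = 364
px2_2 = 224
py2_2 = 120
center_x_3 = 76
center_y_3 = 416
radius_3 = 24
center_x_4 = 316
radius_4 = 28
center_x_5 = 172
center_y_5 = 220
radius_5 = 76
px0_6 = 148
px1_6 = 248
py1_6 = 256
center_y_7 = 120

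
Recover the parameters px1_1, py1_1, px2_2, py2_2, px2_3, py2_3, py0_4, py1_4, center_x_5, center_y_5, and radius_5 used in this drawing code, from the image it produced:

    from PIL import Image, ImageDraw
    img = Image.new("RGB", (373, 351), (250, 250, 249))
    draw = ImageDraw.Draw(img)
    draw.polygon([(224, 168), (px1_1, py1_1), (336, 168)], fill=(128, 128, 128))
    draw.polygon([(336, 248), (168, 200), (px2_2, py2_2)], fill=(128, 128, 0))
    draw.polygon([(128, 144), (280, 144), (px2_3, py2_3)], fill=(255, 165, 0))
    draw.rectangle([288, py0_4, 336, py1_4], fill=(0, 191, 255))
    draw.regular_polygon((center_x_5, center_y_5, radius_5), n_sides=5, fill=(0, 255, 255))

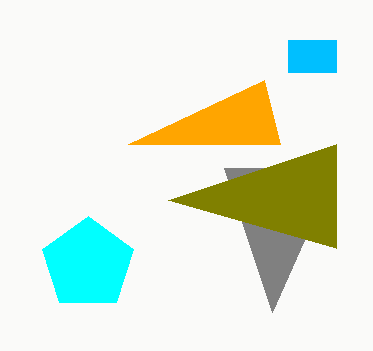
px1_1 = 272; py1_1 = 312; px2_2 = 336; py2_2 = 144; px2_3 = 264; py2_3 = 80; py0_4 = 40; py1_4 = 72; center_x_5 = 88; center_y_5 = 264; radius_5 = 48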